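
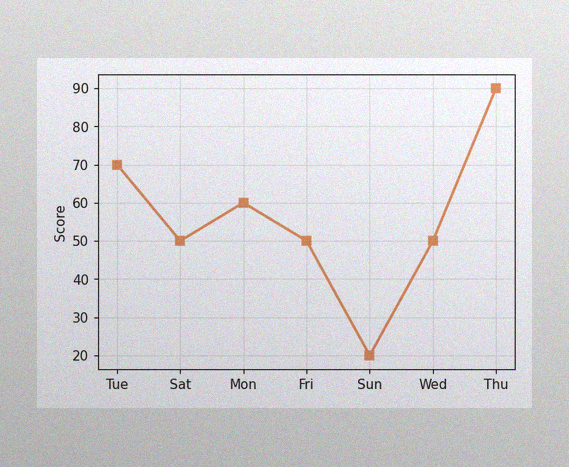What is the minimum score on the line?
The image has some photo noise and uneven lighting. The lowest point is at Sun, and reading across to the y-axis gives 20.

20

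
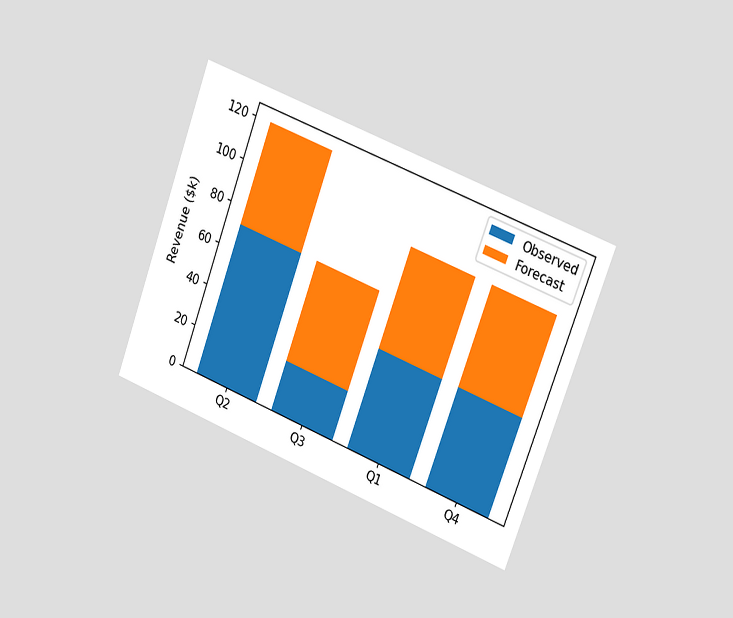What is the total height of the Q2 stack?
$120k

The chart is tilted about 21° clockwise and viewed slightly from the right. The Q2 stack's top reaches $120k on the y-axis.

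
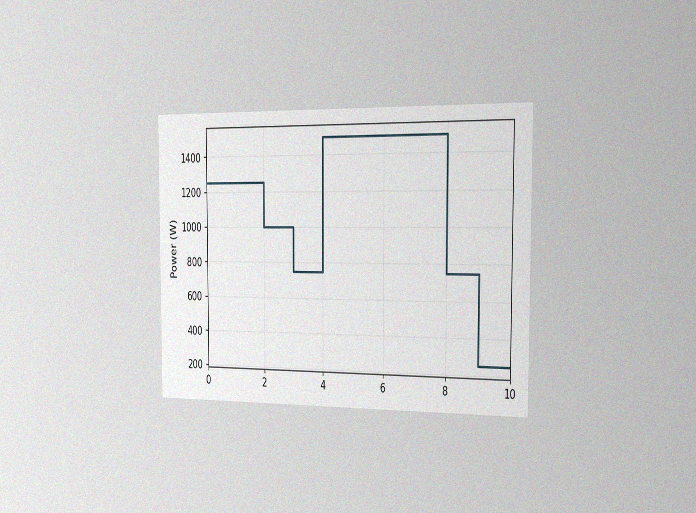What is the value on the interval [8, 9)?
750W

The chart is viewed slightly from the right, with some photo noise. On [8, 9) the step sits at 750W.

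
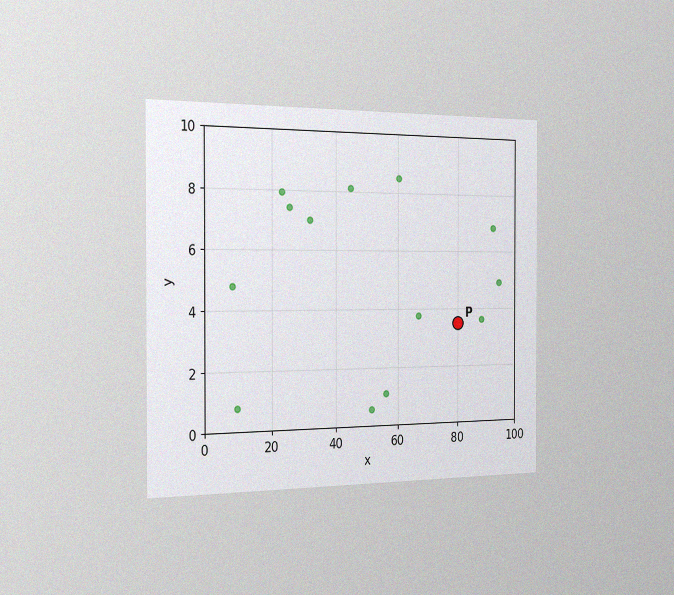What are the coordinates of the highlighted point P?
The chart is viewed slightly from the left, with some photo noise. Following the gridlines from P to each axis, P sits at (80, 3.5).

(80, 3.5)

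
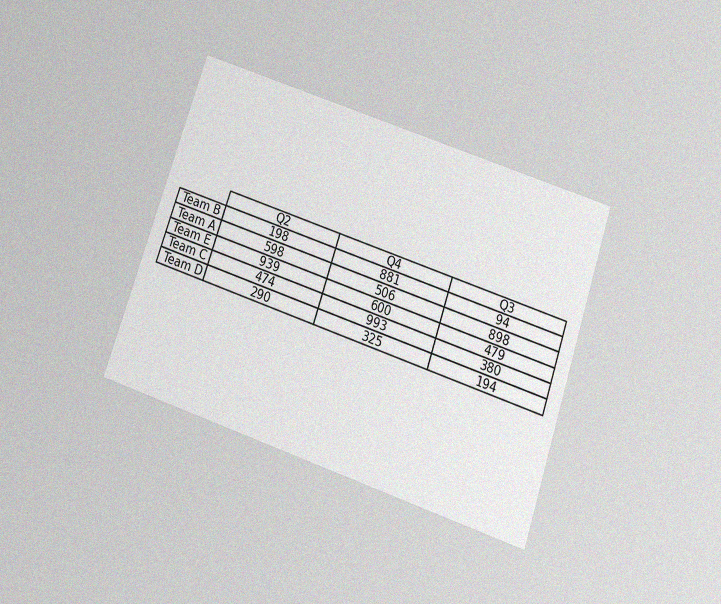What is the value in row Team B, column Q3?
94

The chart is tilted about 19° clockwise and viewed slightly from below, with some photo noise. The (Team B, Q3) cell reads 94.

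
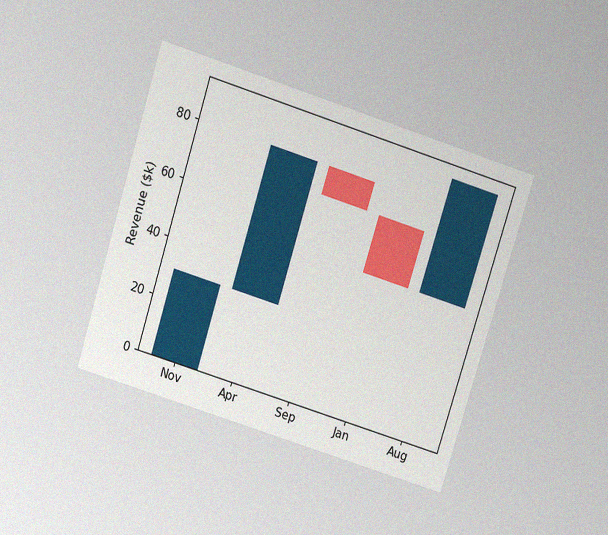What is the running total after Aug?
$90k

The chart is tilted about 17° clockwise and viewed slightly from above, with some photo noise. After Aug the running total reaches $90k.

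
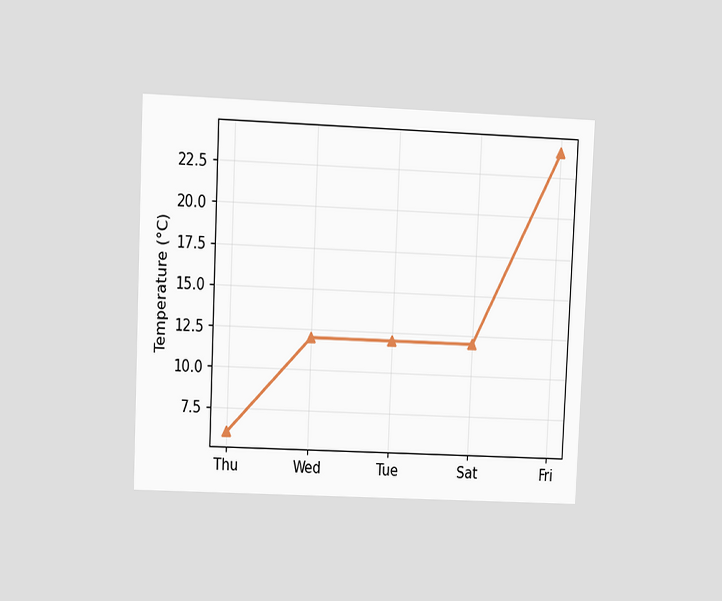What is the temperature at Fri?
24°C

The chart is tilted about 3° clockwise and viewed at a slight angle. At Fri, the line is at 24°C.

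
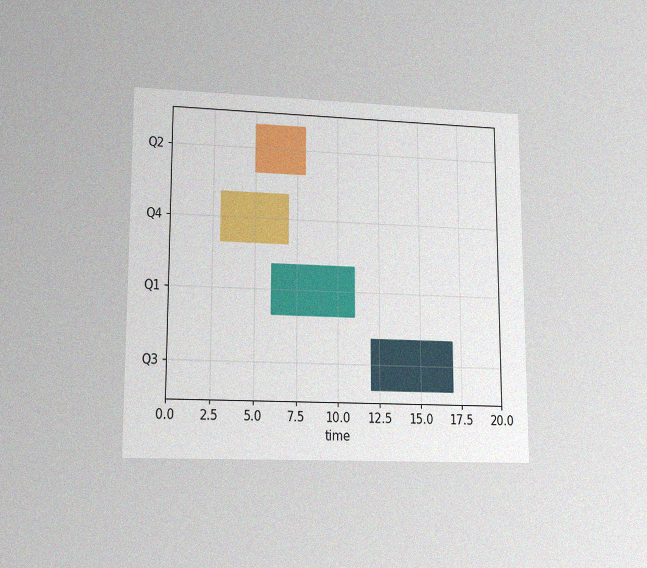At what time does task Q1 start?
6

The chart is viewed at a slight angle, with some photo noise. The Q1 bar begins at t=6.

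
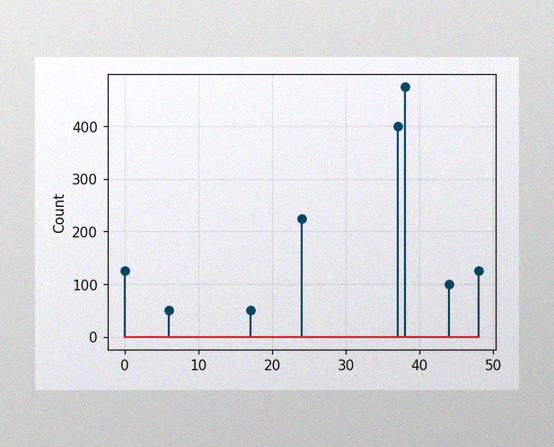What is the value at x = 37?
400

The image has some photo noise and uneven lighting. The stem at x=37 reaches 400.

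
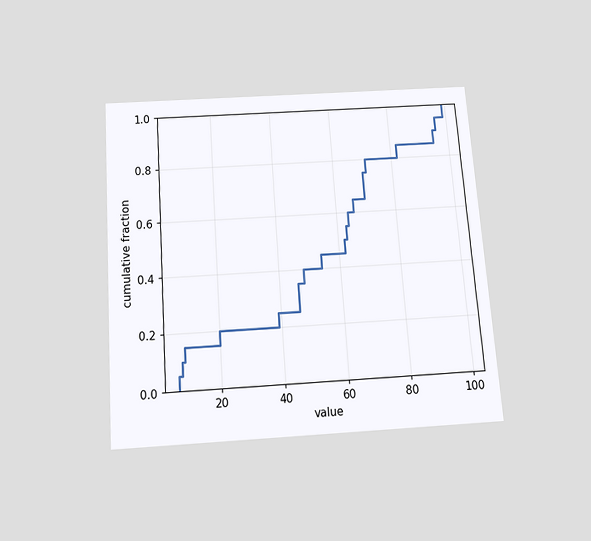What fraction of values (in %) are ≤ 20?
The chart is tilted about 4° counter-clockwise and viewed slightly from below. At x=20 the ECDF step is at 20%.

20%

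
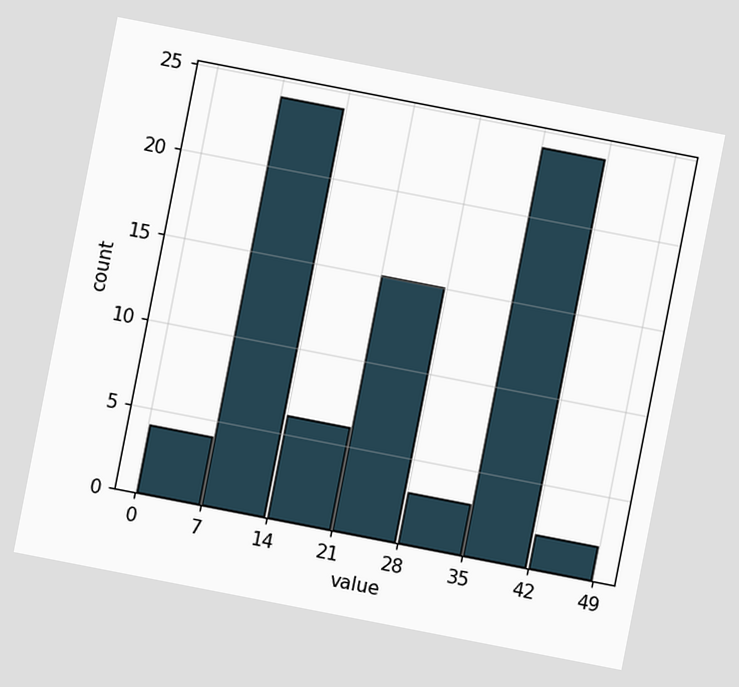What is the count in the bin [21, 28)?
The chart is tilted about 11° clockwise. The [21, 28) bin has height 15.

15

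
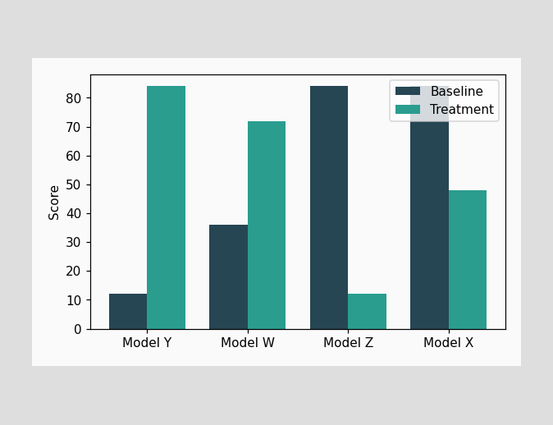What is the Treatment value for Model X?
48

The Treatment bar at Model X reaches 48 on the y-axis.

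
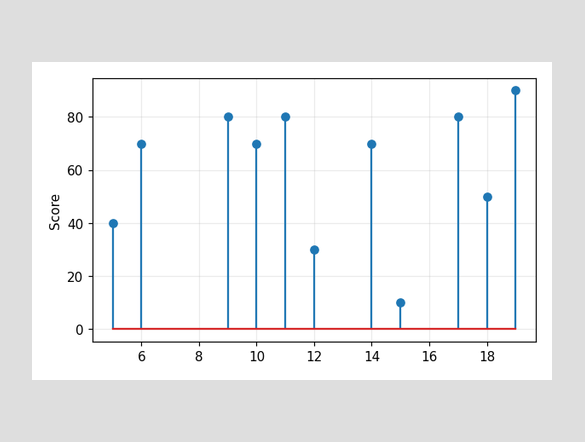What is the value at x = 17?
80

The stem at x=17 reaches 80.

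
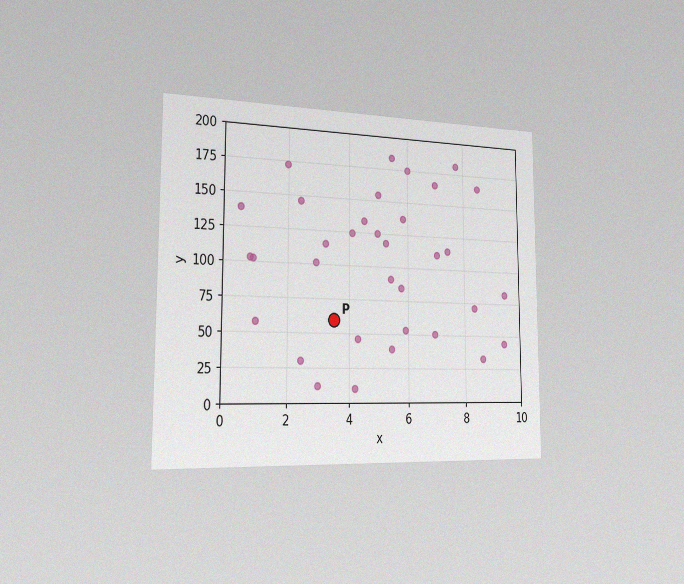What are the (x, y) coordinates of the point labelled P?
The chart is viewed slightly from the left, with some photo noise. Following the gridlines from P to each axis, P sits at (3.5, 60).

(3.5, 60)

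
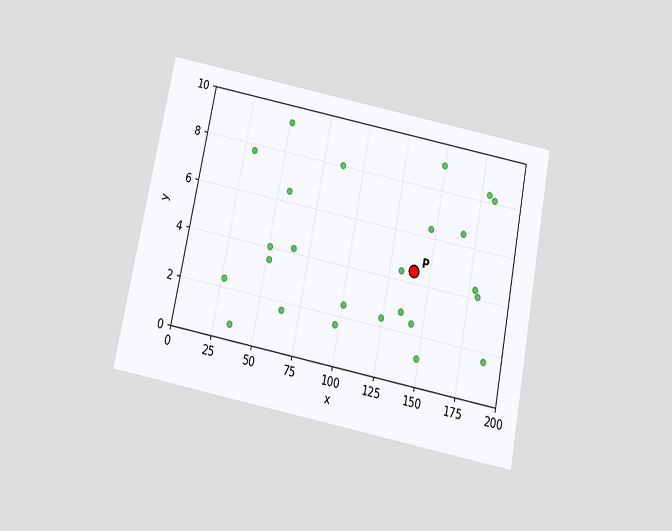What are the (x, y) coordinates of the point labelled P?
(140, 4.5)

The chart is tilted about 11° clockwise and viewed slightly from below. Following the gridlines from P to each axis, P sits at (140, 4.5).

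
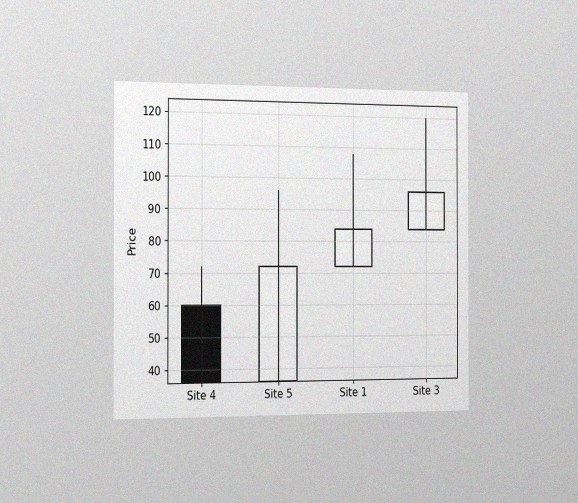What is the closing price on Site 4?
The chart is viewed slightly from the left, with some photo noise. The Site 4 candle closes at 36.

36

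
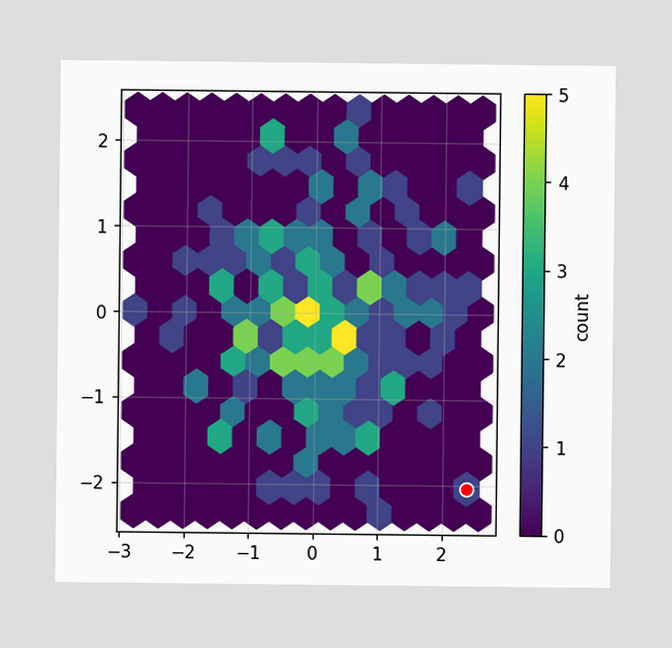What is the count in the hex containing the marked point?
1

The marked hex reads 1 on the colorbar.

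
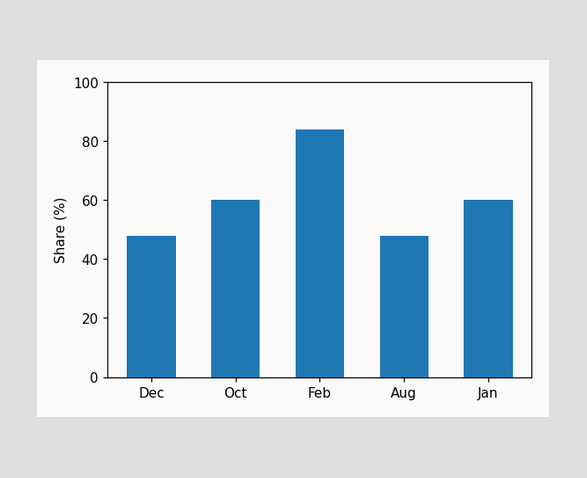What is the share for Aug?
48%

Reading along the chart's y-axis, the Aug bar reaches 48%.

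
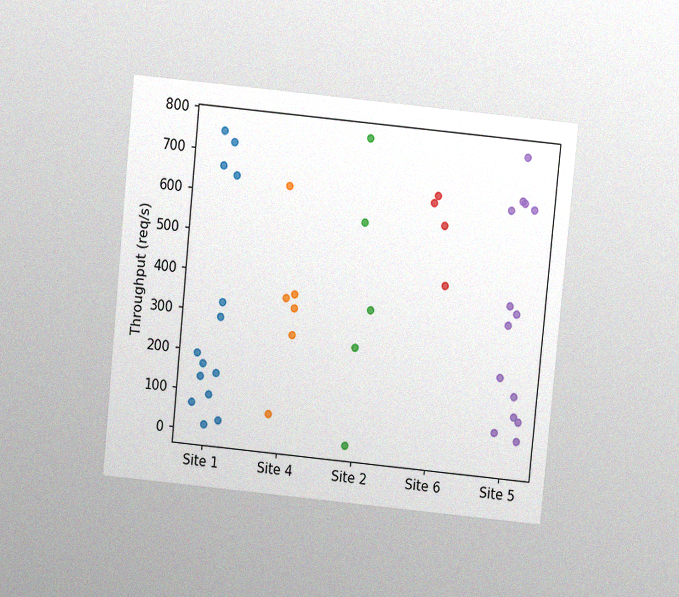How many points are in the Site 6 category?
The chart is tilted about 6° clockwise and viewed slightly from above, with some photo noise. Counting the markers in the Site 6 column gives 4.

4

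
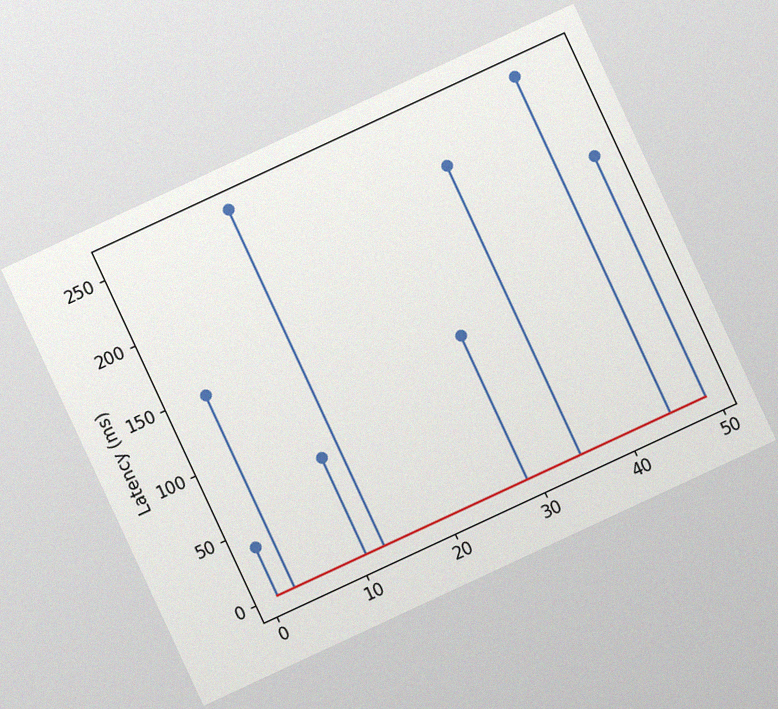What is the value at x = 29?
111ms

The chart is tilted about 25° counter-clockwise, with some photo noise. The stem at x=29 reaches 111ms.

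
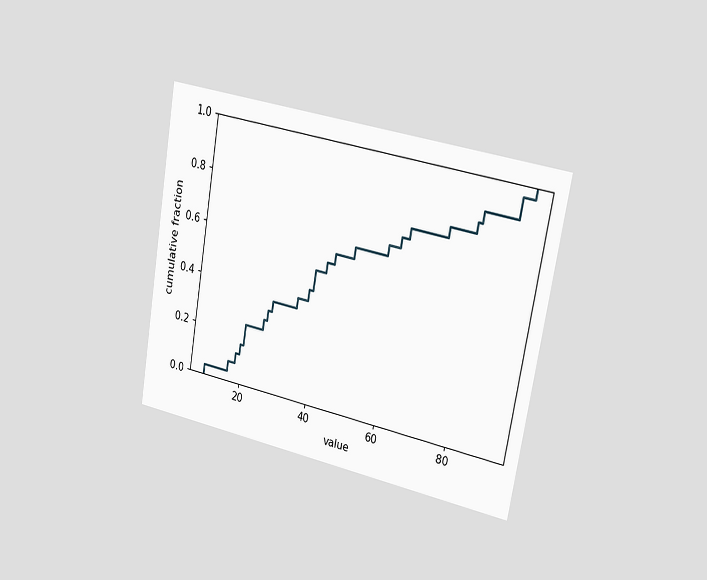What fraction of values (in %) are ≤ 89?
96%

The chart is tilted about 10° clockwise and viewed slightly from the right. At x=89 the ECDF step is at 96%.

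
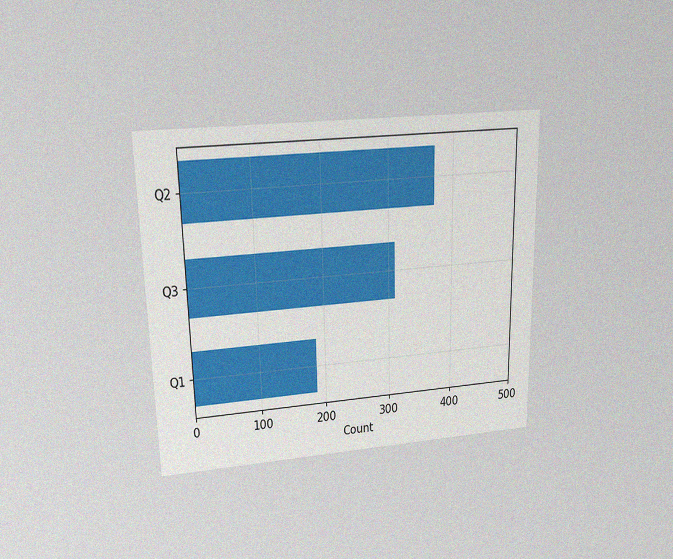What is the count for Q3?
310

The chart is viewed slightly from above, with some photo noise. Reading along the chart's x-axis, the Q3 bar reaches 310.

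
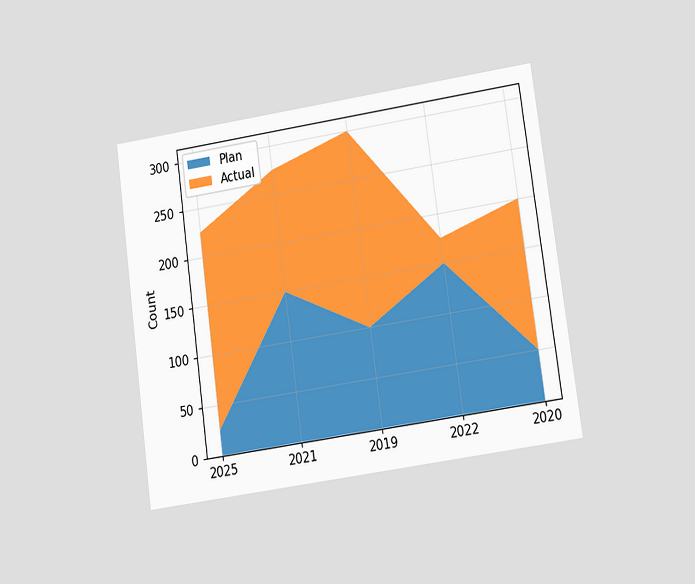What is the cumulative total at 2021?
The chart is tilted about 8° counter-clockwise and viewed at a slight angle. The stacked total at 2021 reaches 275.

275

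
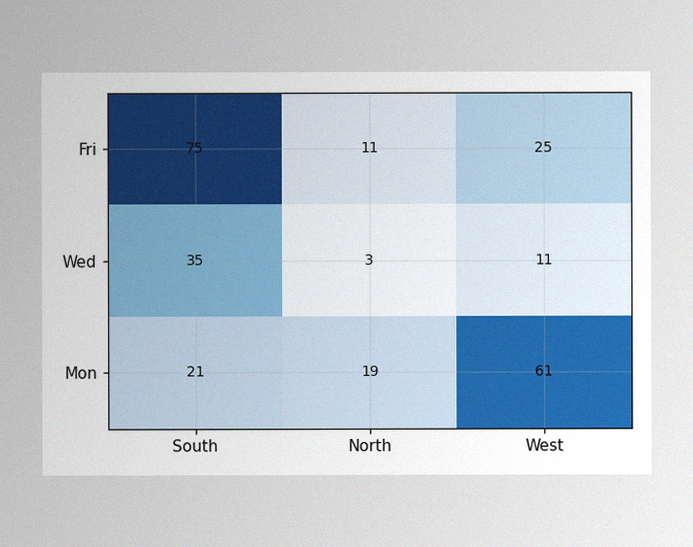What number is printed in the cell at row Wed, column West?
The image has some photo noise and uneven lighting. The (Wed, West) cell reads 11.

11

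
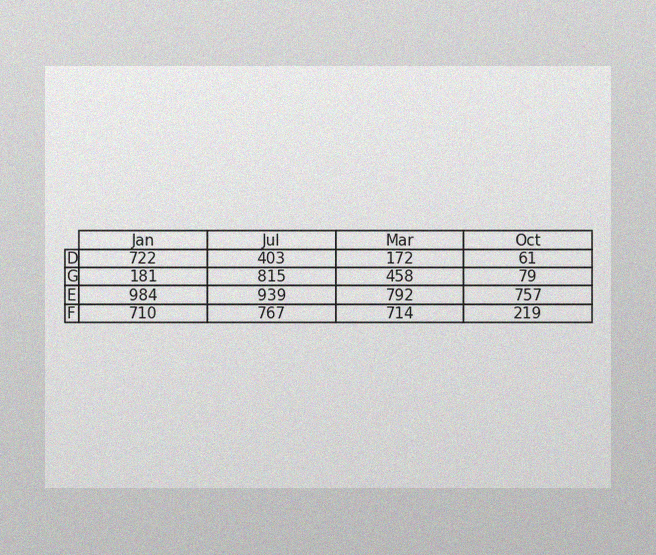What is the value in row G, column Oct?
The image has some photo noise and uneven lighting. The (G, Oct) cell reads 79.

79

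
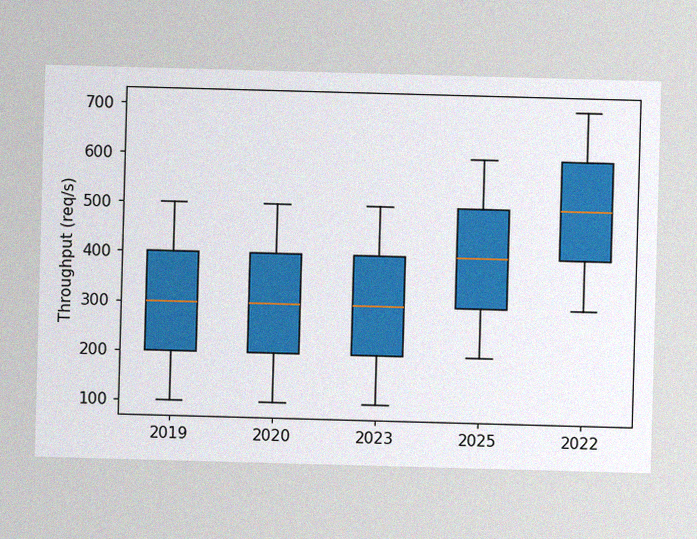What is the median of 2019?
The image has some photo noise and uneven lighting. The median line in the 2019 box sits at 300req/s.

300req/s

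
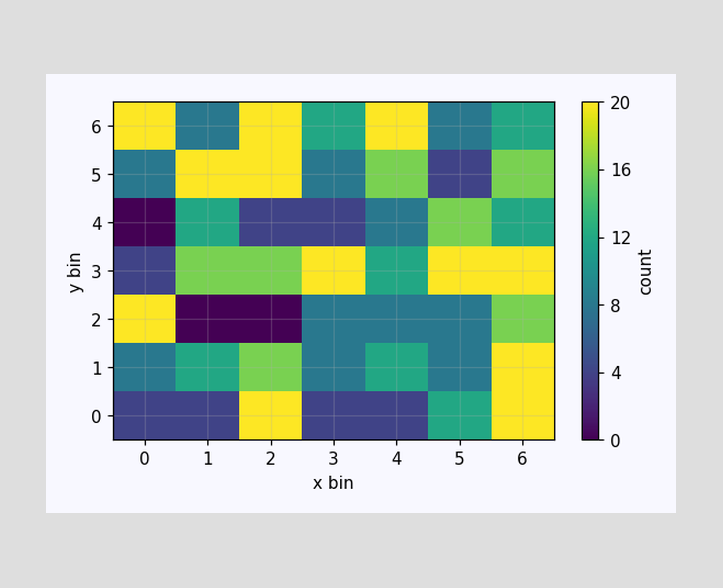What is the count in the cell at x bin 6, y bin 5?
Matching the cell (6, 5) against the colorbar gives 16.

16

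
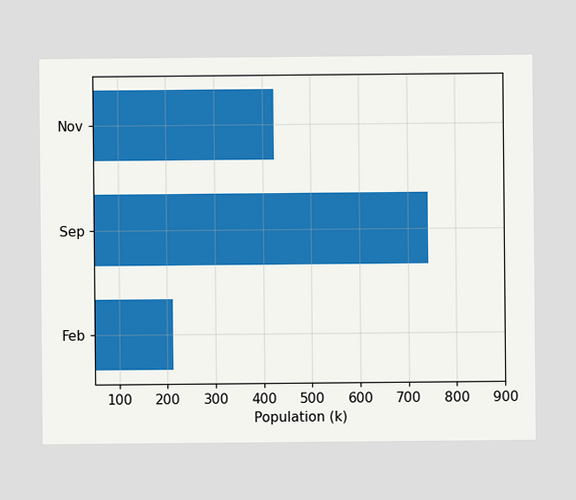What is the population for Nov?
Reading along the chart's x-axis, the Nov bar reaches 424k.

424k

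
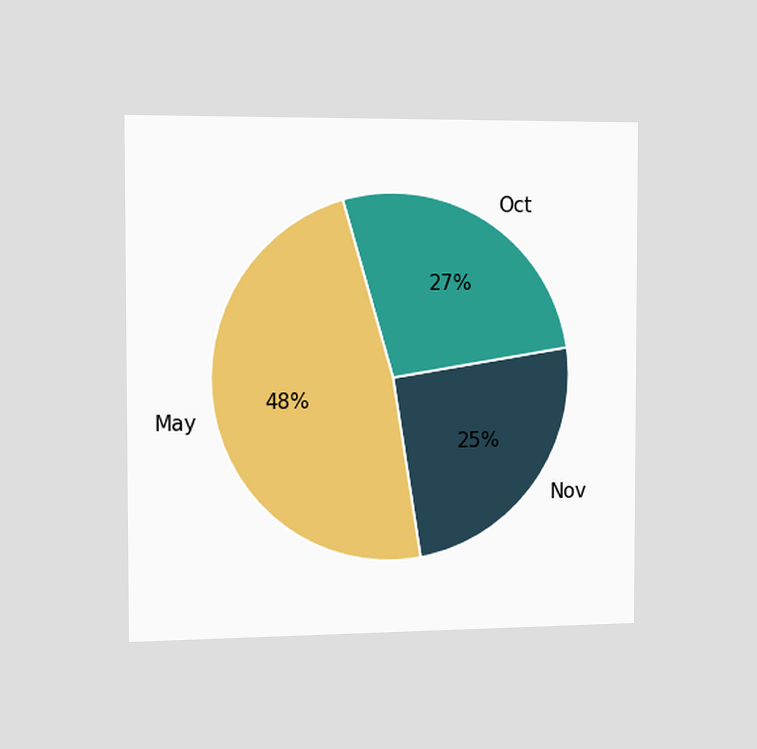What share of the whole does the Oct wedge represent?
The chart is viewed slightly from the left. The Oct slice takes up 27% of the pie.

27%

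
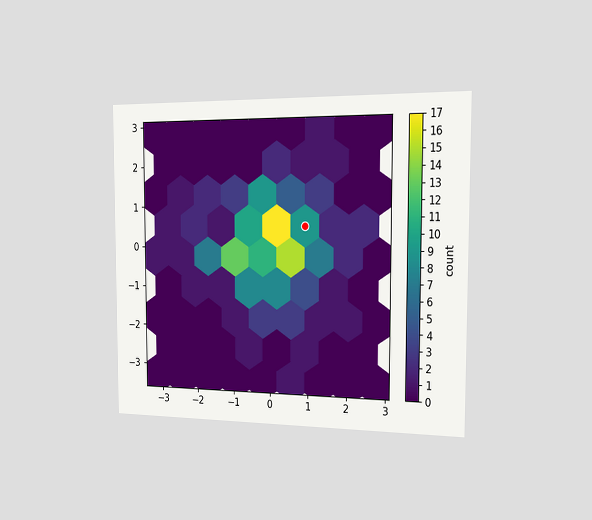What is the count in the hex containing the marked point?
The chart is viewed slightly from the right. The marked hex reads 9 on the colorbar.

9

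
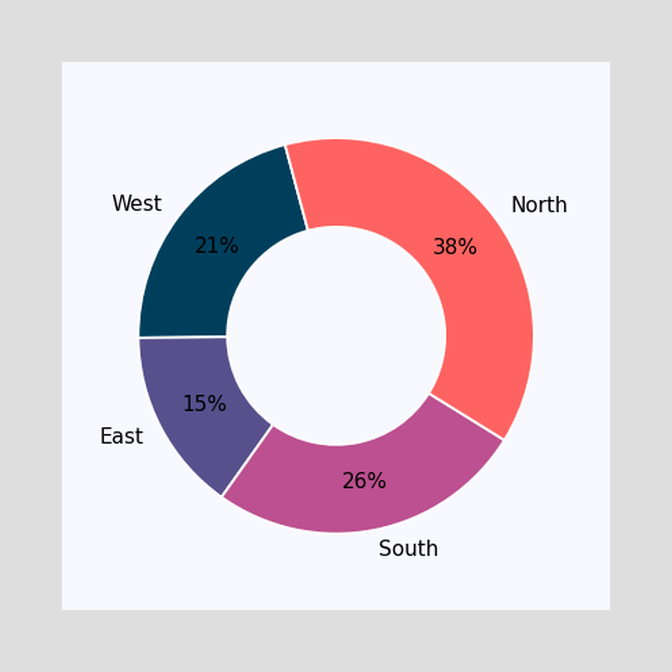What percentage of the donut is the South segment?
26%

The South segment takes up 26% of the ring.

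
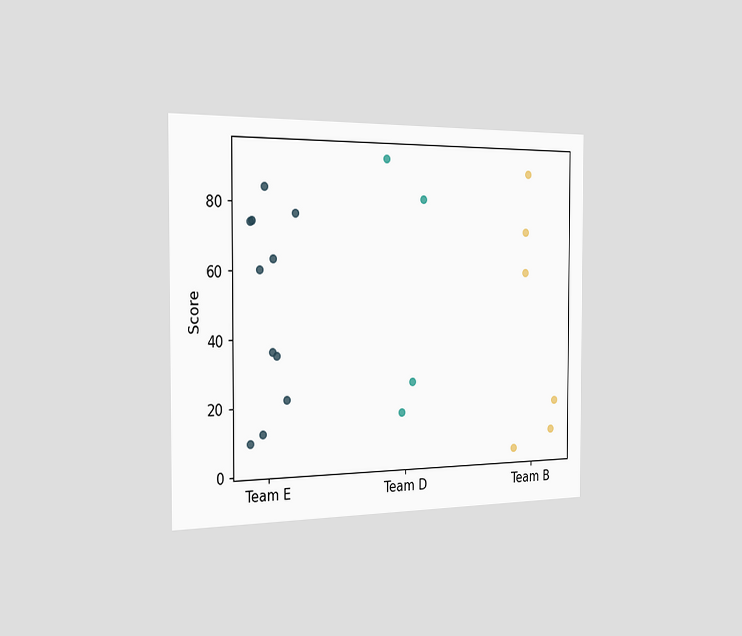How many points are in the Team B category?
6

The chart is viewed slightly from the left. Counting the markers in the Team B column gives 6.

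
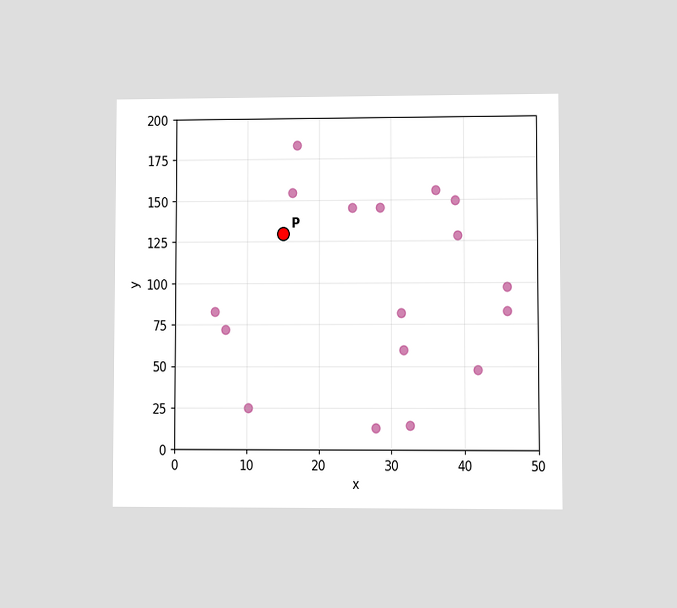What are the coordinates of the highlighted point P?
(15, 130)

The chart is viewed at a slight angle. Following the gridlines from P to each axis, P sits at (15, 130).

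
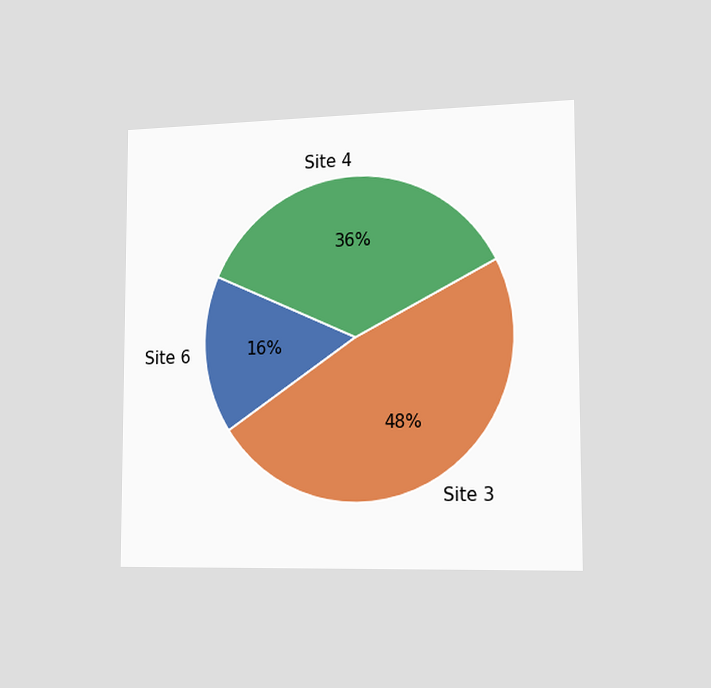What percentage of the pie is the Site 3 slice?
48%

The chart is viewed slightly from the right. The Site 3 slice takes up 48% of the pie.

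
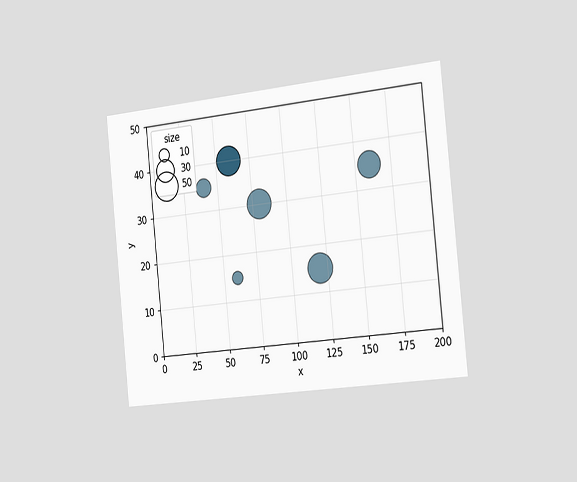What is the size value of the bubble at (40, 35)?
20

The chart is tilted about 6° counter-clockwise and viewed slightly from the right. Matching the bubble at (40, 35) against the size legend gives 20.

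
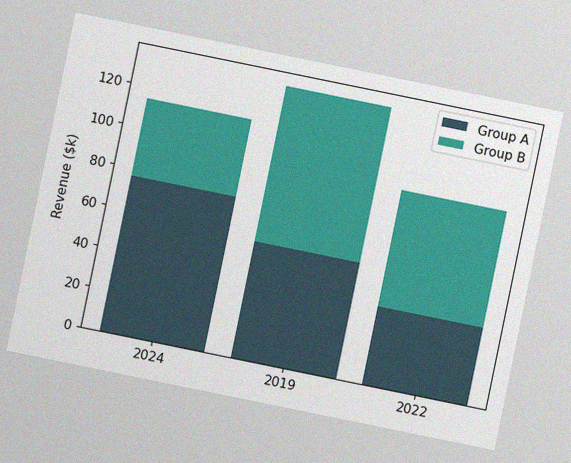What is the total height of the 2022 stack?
The chart is tilted about 12° clockwise, with some photo noise. The 2022 stack's top reaches $95k on the y-axis.

$95k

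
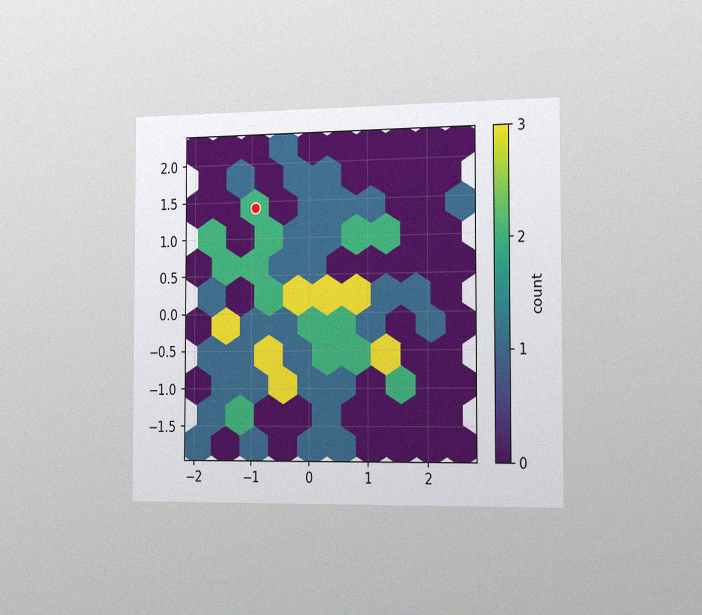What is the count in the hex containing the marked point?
The chart is viewed slightly from the right, with some photo noise. The marked hex reads 2 on the colorbar.

2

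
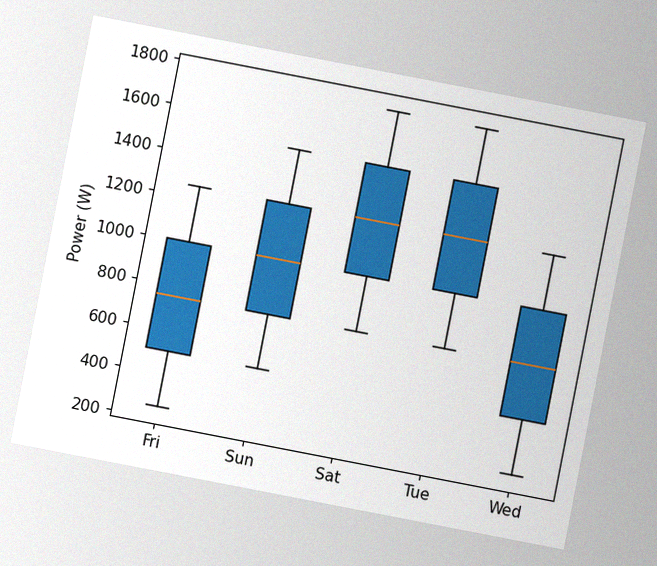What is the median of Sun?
1000W

The chart is tilted about 11° clockwise, with some photo noise. The median line in the Sun box sits at 1000W.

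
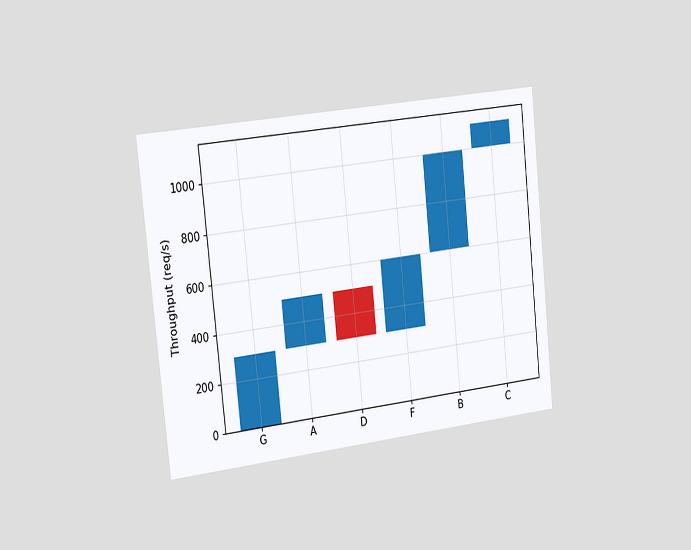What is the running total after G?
The chart is tilted about 6° counter-clockwise and viewed slightly from the left. After G the running total reaches 300req/s.

300req/s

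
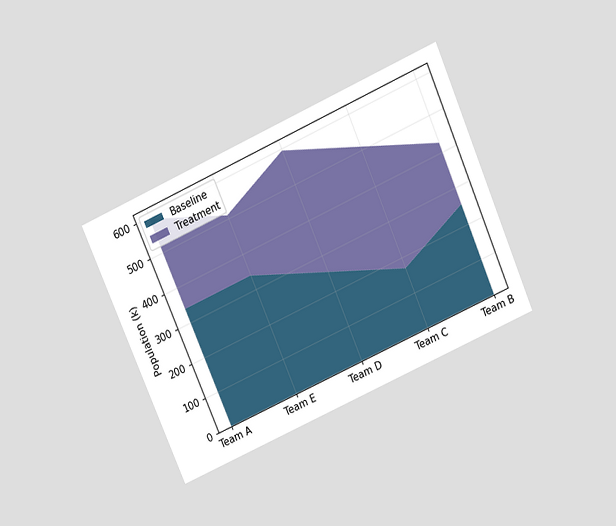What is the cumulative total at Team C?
510k

The chart is tilted about 24° counter-clockwise and viewed slightly from above. The stacked total at Team C reaches 510k.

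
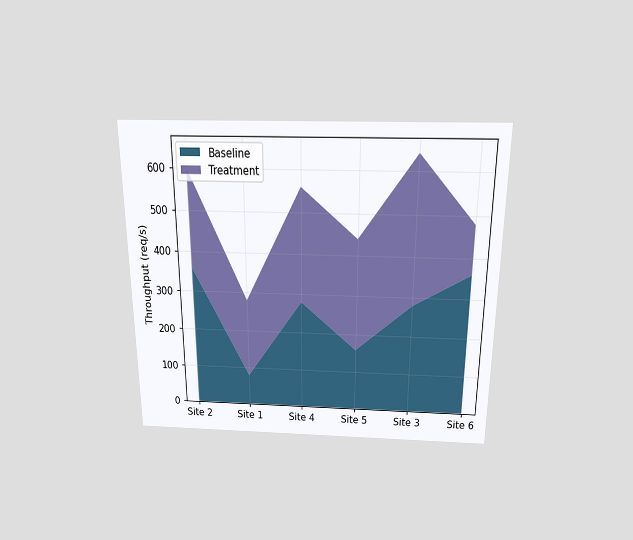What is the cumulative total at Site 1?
The chart is viewed slightly from above. The stacked total at Site 1 reaches 280req/s.

280req/s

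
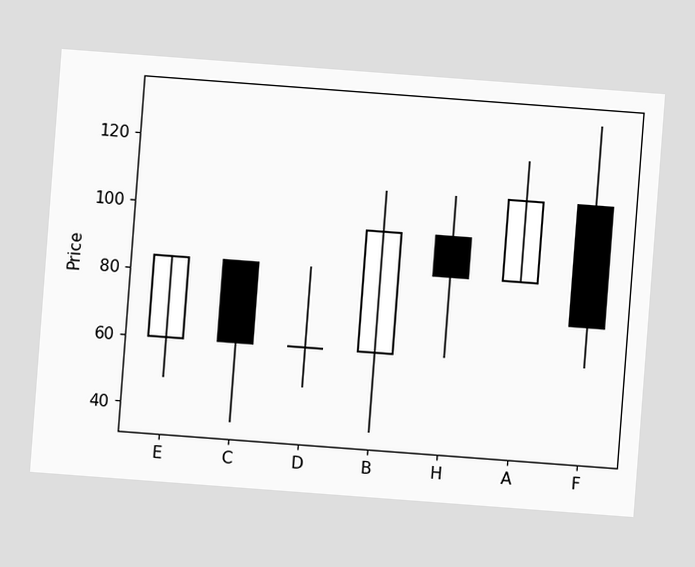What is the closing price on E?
The chart is tilted about 4° clockwise. The E candle closes at 84.

84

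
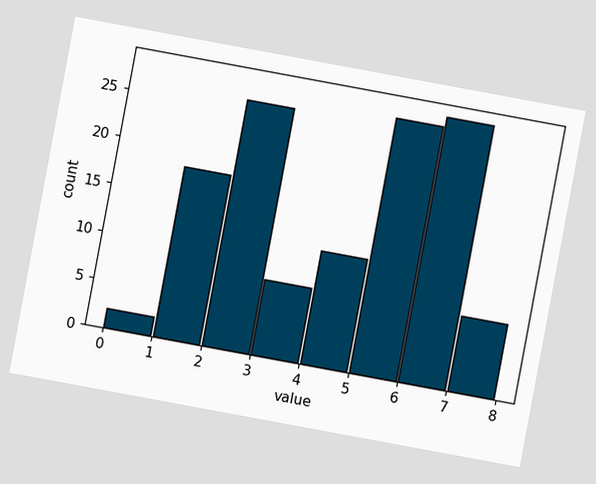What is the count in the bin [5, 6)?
27

The chart is tilted about 10° clockwise. The [5, 6) bin has height 27.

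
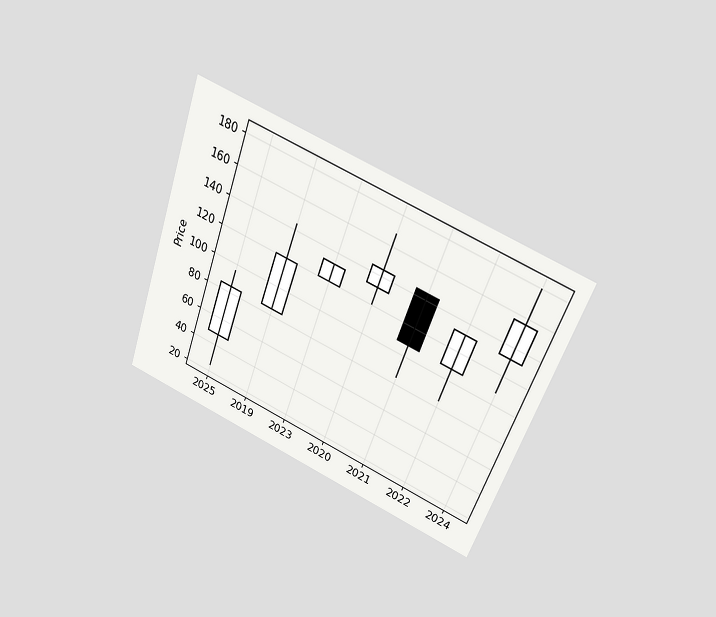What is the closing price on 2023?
The chart is tilted about 20° clockwise and viewed slightly from above. The 2023 candle closes at 132.

132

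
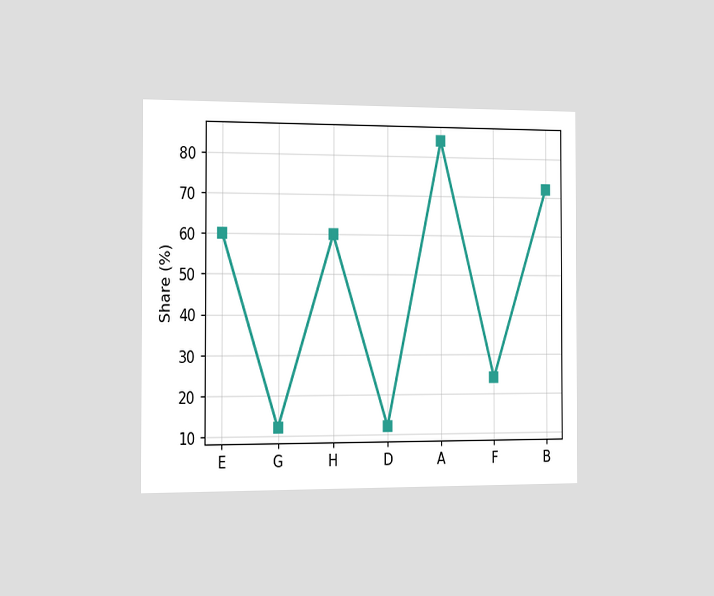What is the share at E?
60%

The chart is viewed slightly from the left. At E, the line is at 60%.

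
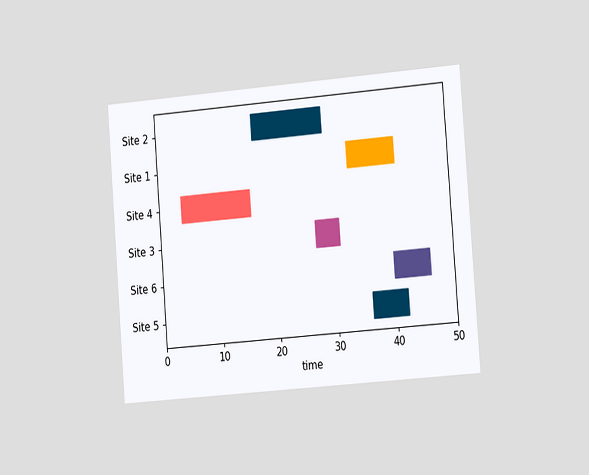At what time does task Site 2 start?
The chart is tilted about 4° counter-clockwise and viewed slightly from the right. The Site 2 bar begins at t=17.

17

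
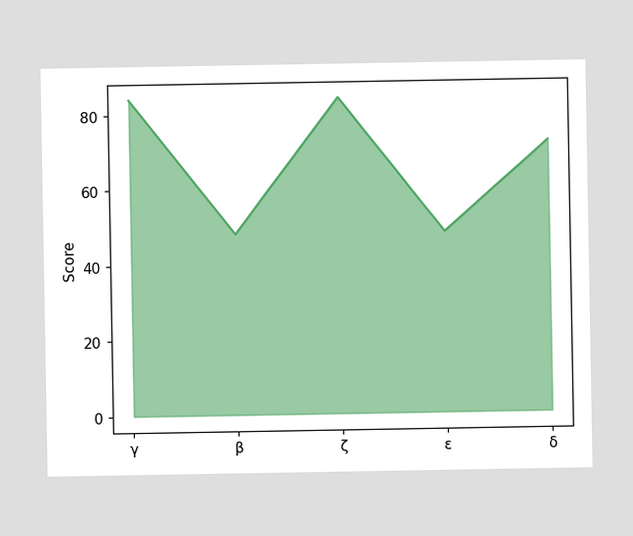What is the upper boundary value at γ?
84

At γ the upper boundary is at 84.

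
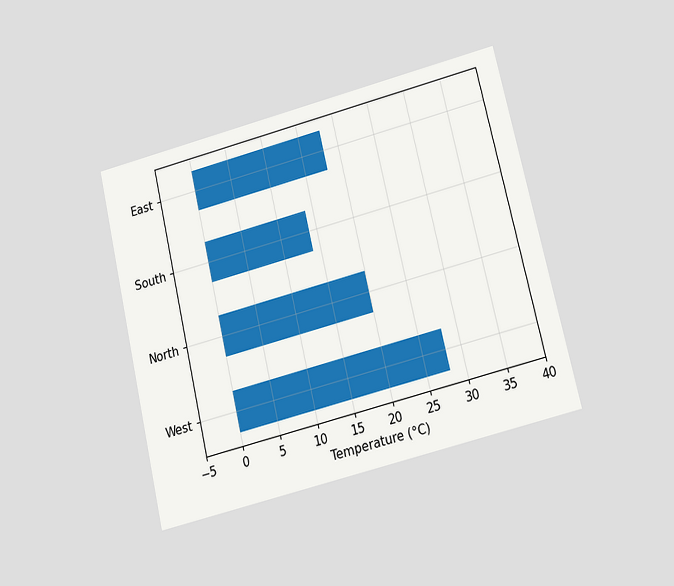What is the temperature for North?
The chart is tilted about 13° counter-clockwise and viewed slightly from below. Reading along the chart's x-axis, the North bar reaches 20°C.

20°C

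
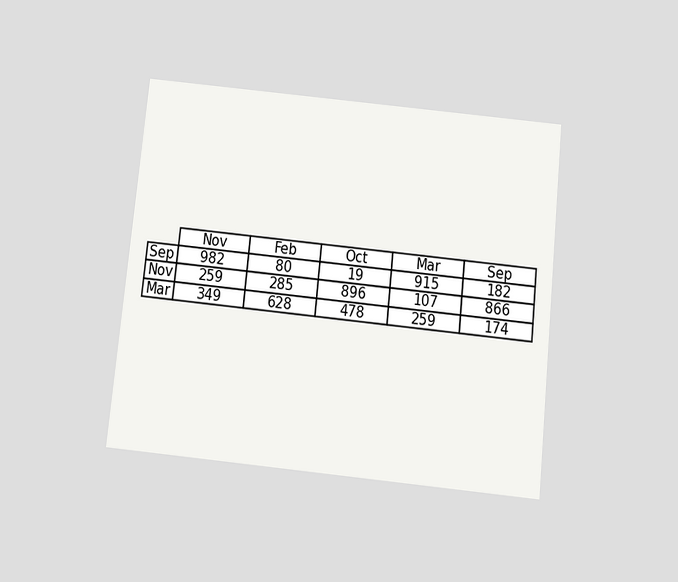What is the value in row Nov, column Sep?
The chart is tilted about 6° clockwise and viewed slightly from below. The (Nov, Sep) cell reads 866.

866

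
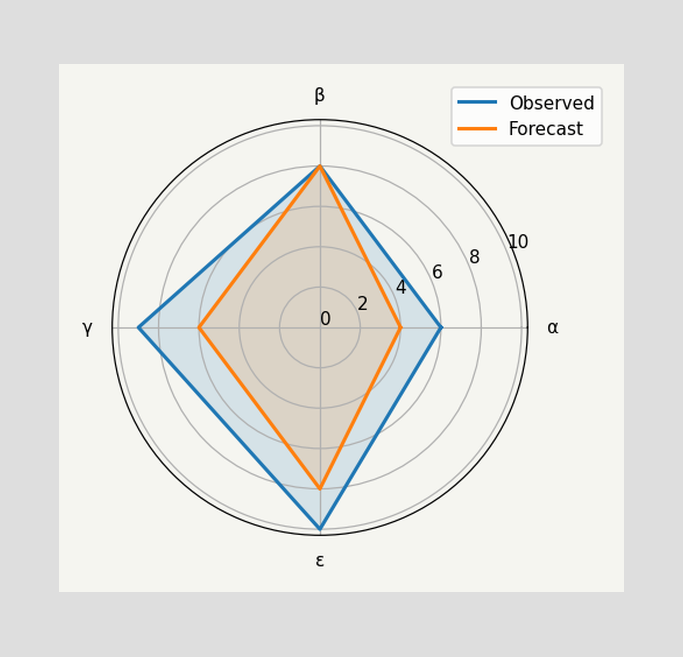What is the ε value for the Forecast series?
8

On the ε axis, Forecast reaches 8.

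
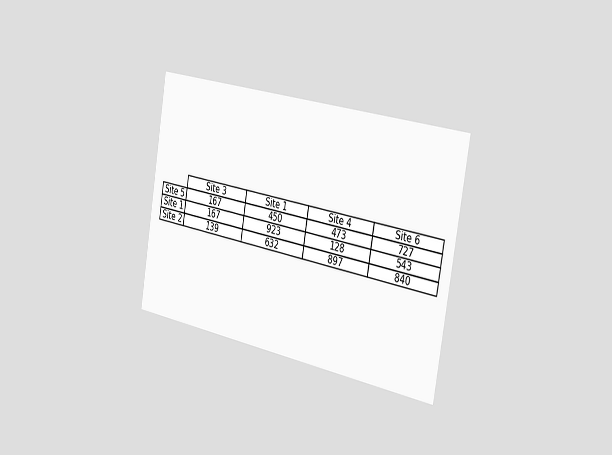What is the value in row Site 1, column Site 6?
The chart is tilted about 10° clockwise and viewed slightly from the right. The (Site 1, Site 6) cell reads 543.

543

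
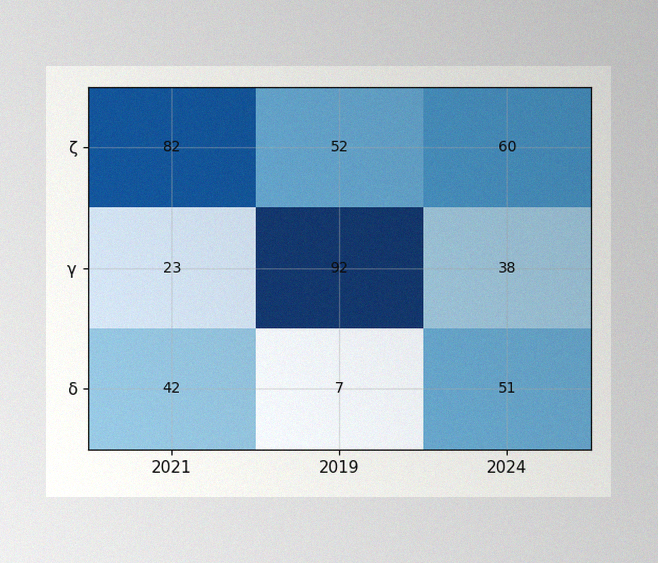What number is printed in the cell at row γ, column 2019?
The image has some photo noise and uneven lighting. The (γ, 2019) cell reads 92.

92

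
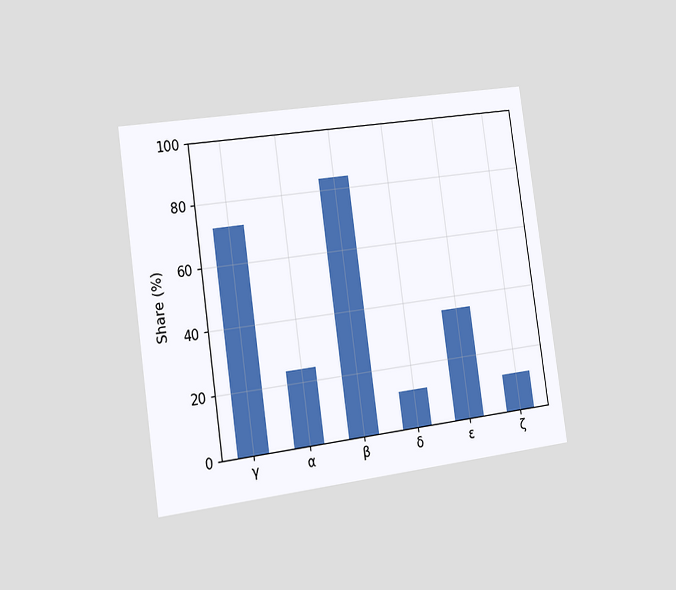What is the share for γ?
72%

The chart is tilted about 8° counter-clockwise and viewed slightly from the left. Reading along the chart's y-axis, the γ bar reaches 72%.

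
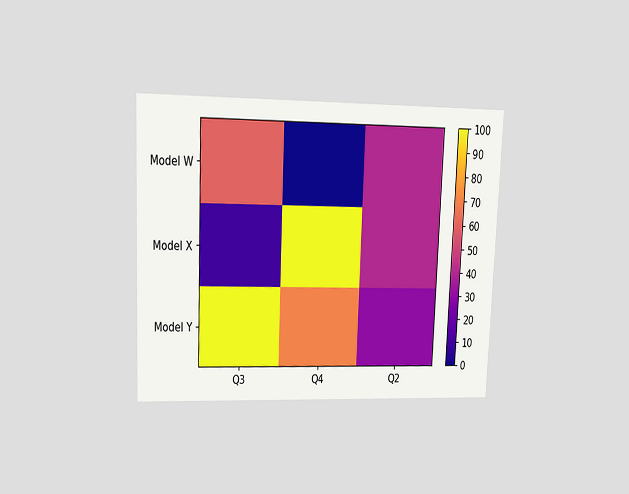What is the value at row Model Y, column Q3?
The chart is tilted about 2° clockwise and viewed at a slight angle. Matching cell (Model Y, Q3) against the colorbar gives 100.

100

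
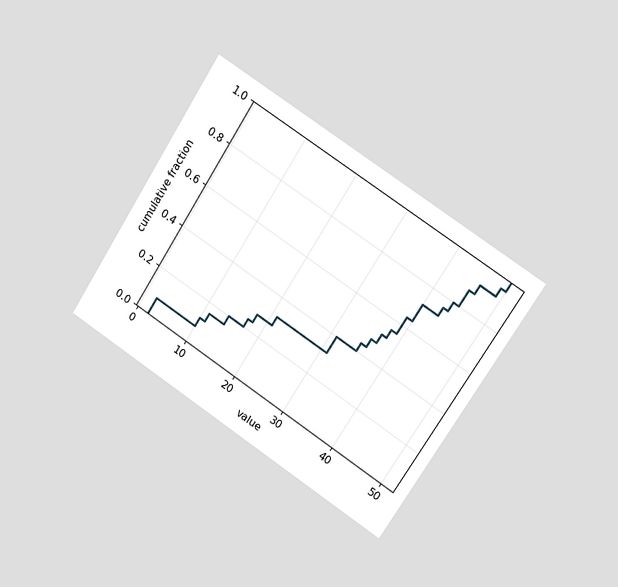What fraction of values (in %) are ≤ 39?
64%

The chart is tilted about 33° clockwise and viewed slightly from the right. At x=39 the ECDF step is at 64%.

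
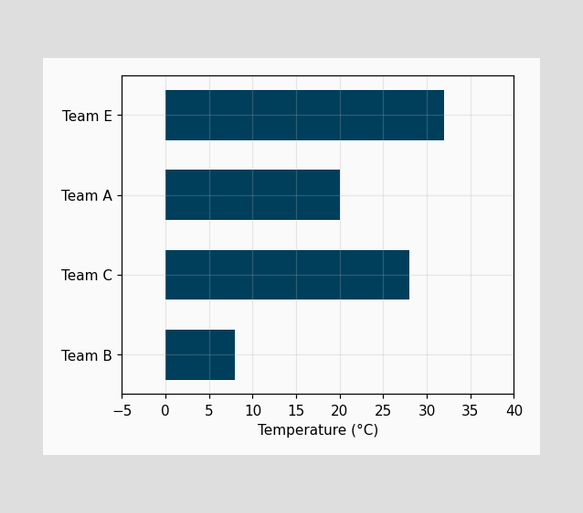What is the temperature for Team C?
28°C

Reading along the chart's x-axis, the Team C bar reaches 28°C.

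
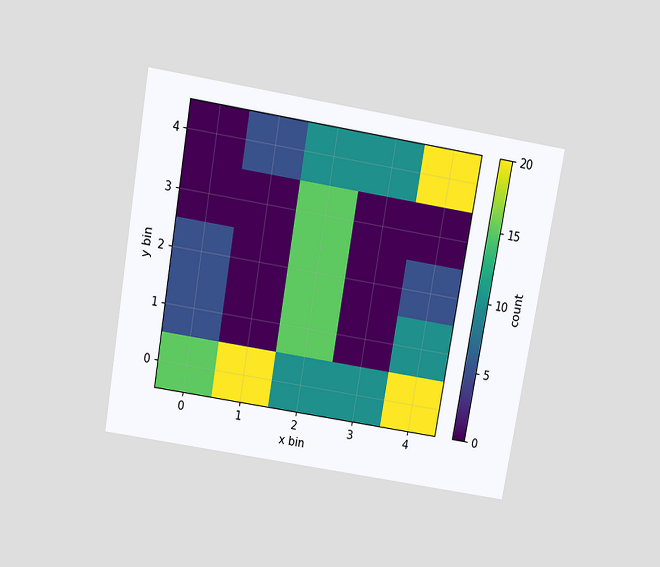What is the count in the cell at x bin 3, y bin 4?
The chart is tilted about 10° clockwise and viewed slightly from above. Matching the cell (3, 4) against the colorbar gives 10.

10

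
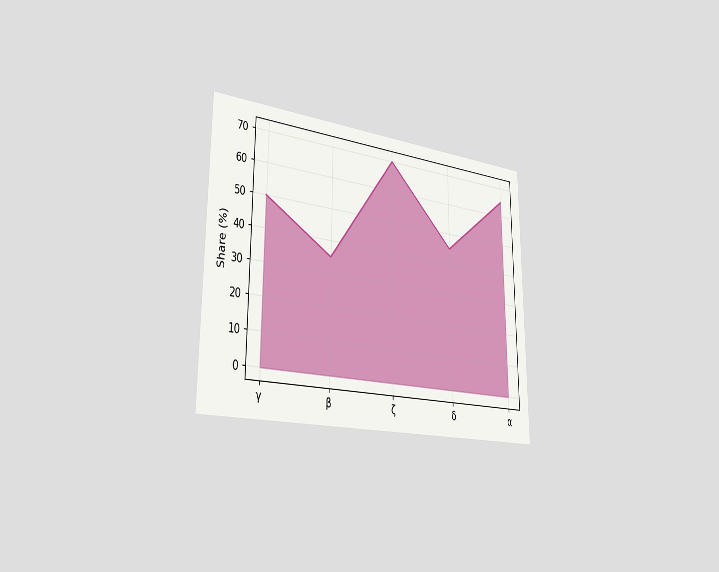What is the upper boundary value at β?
The chart is viewed slightly from the left. At β the upper boundary is at 35%.

35%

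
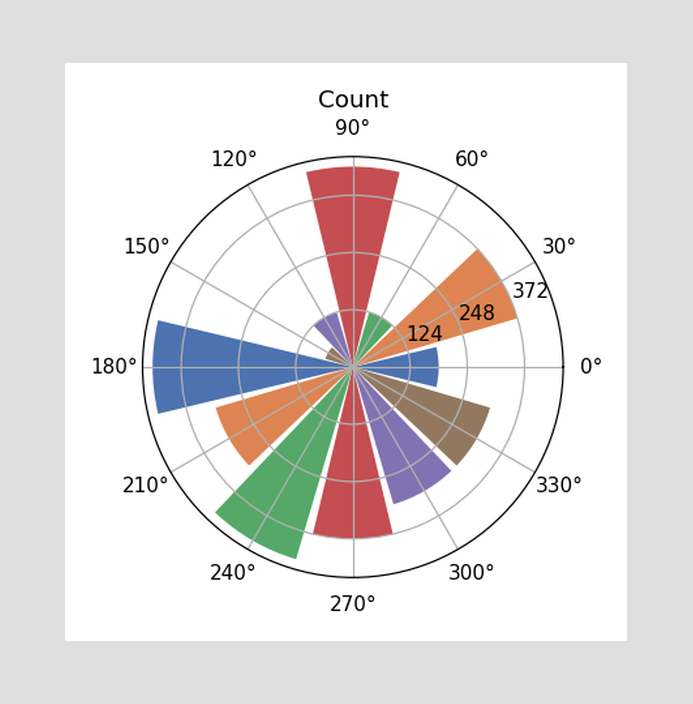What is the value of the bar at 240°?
434

The bar at 240° reaches 434 on the radial axis.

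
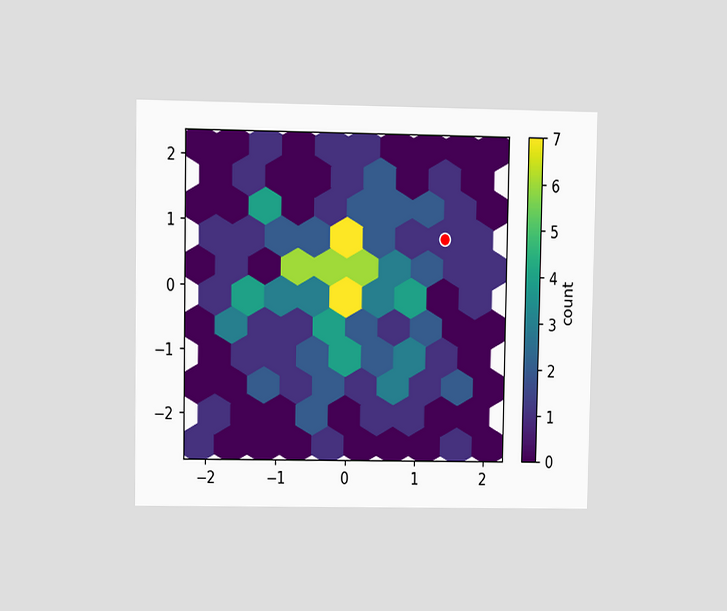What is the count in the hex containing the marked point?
The chart is viewed at a slight angle. The marked hex reads 1 on the colorbar.

1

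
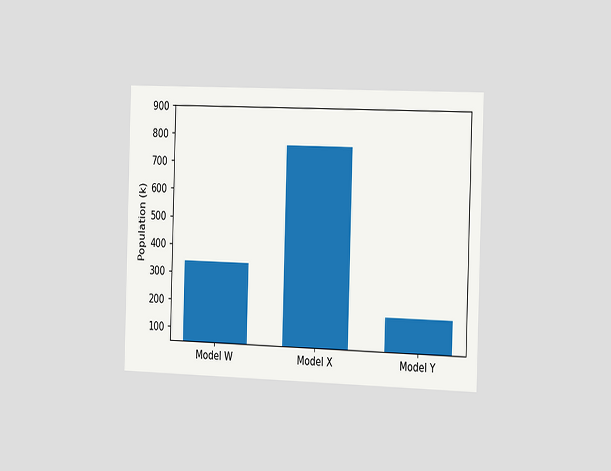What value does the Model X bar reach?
765k

The chart is viewed slightly from the right. Reading along the chart's y-axis, the Model X bar reaches 765k.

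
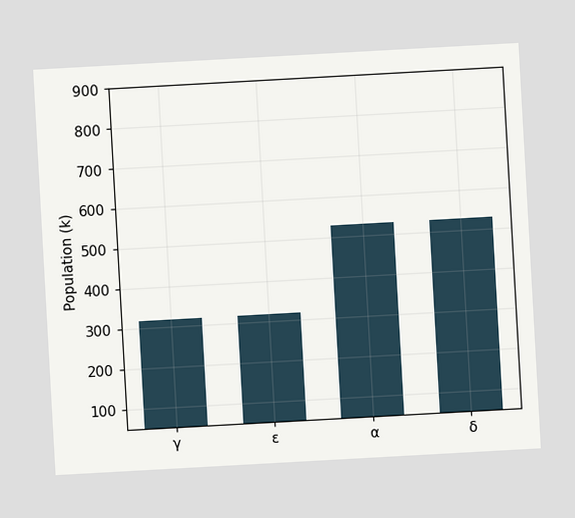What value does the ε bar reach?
318k

The chart is tilted about 3° counter-clockwise. Reading along the chart's y-axis, the ε bar reaches 318k.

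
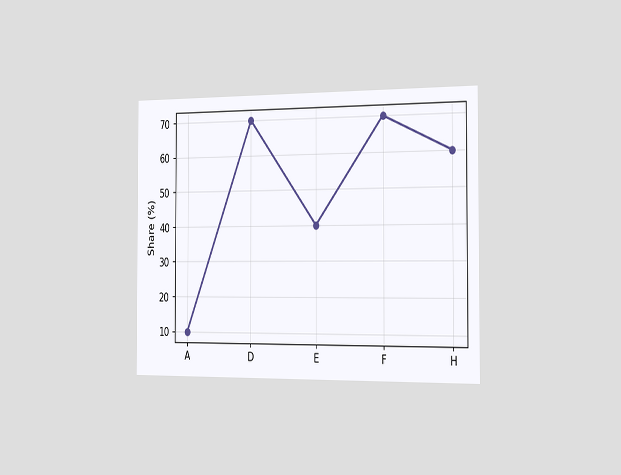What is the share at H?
60%

The chart is viewed slightly from the right. At H, the line is at 60%.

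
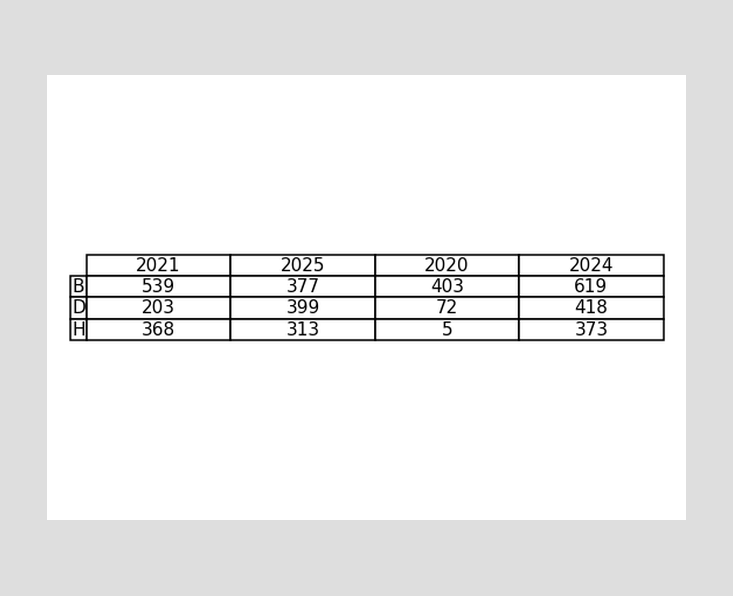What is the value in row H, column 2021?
368

The (H, 2021) cell reads 368.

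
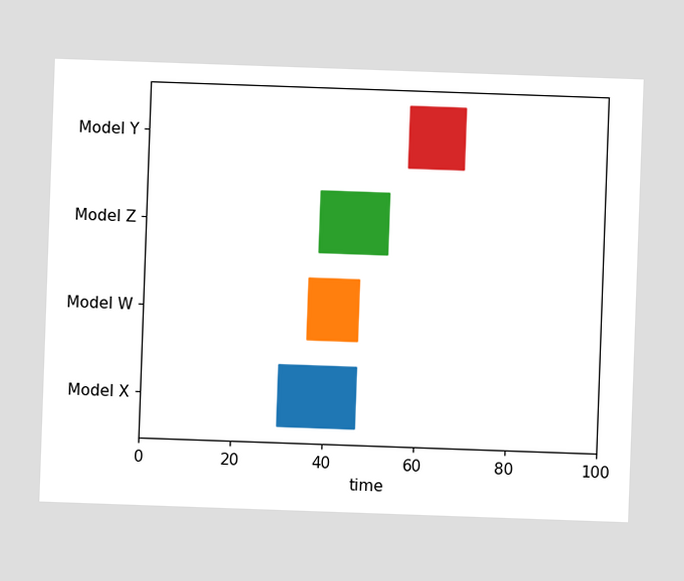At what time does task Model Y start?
The chart is tilted about 2° clockwise. The Model Y bar begins at t=57.

57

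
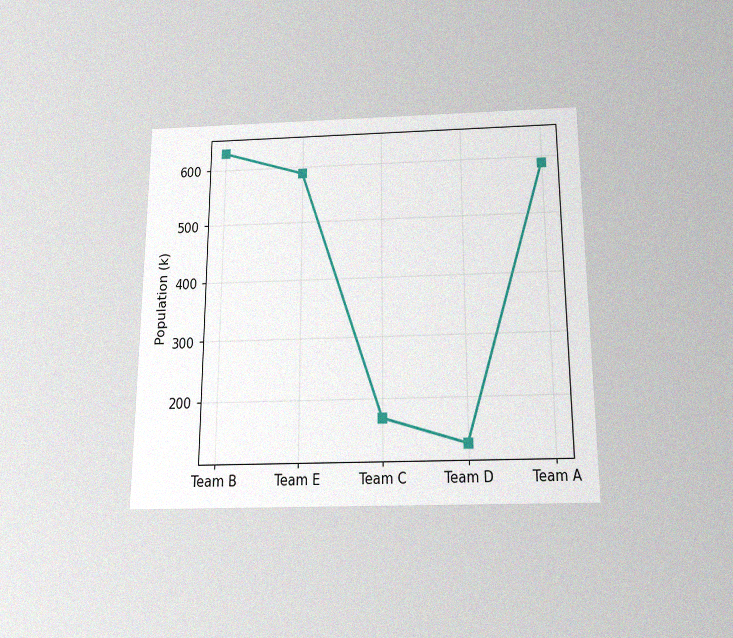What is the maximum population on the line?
630k

The chart is viewed slightly from below, with some photo noise. The highest point is at Team B, and reading across to the y-axis gives 630k.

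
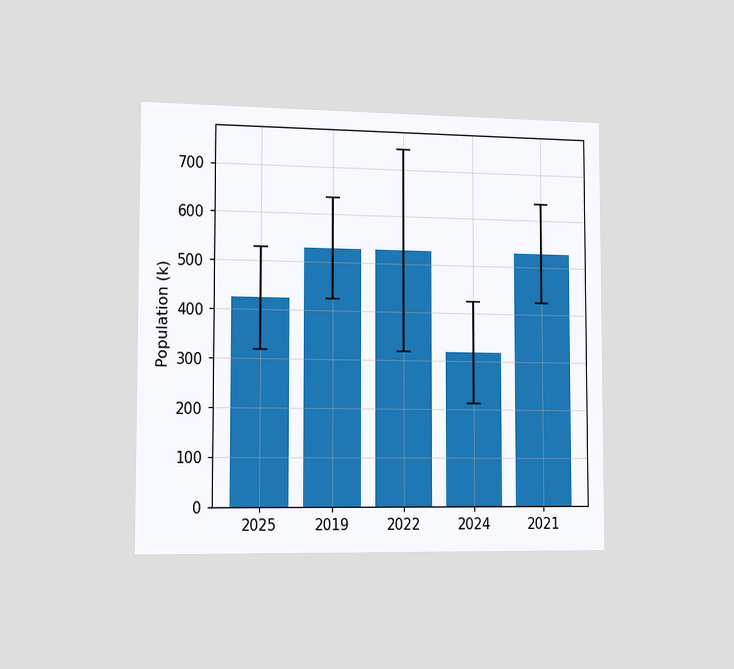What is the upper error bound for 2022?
The chart is viewed slightly from the left. The 2022 bar's upper whisker reaches 742k.

742k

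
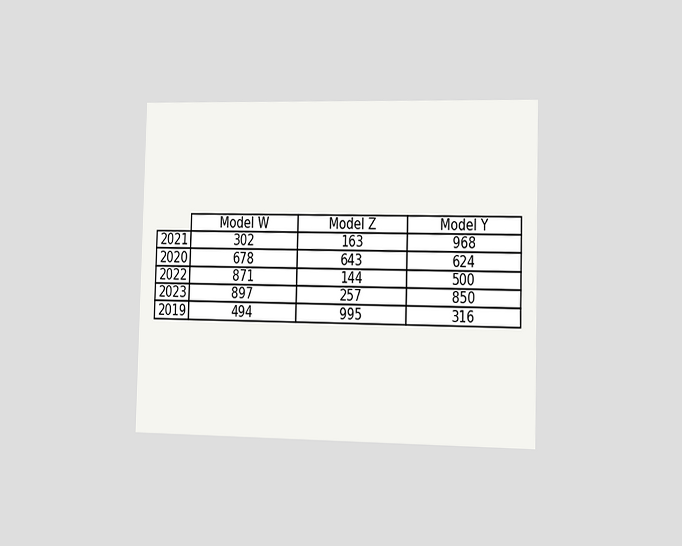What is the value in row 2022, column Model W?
871

The chart is viewed slightly from the right. The (2022, Model W) cell reads 871.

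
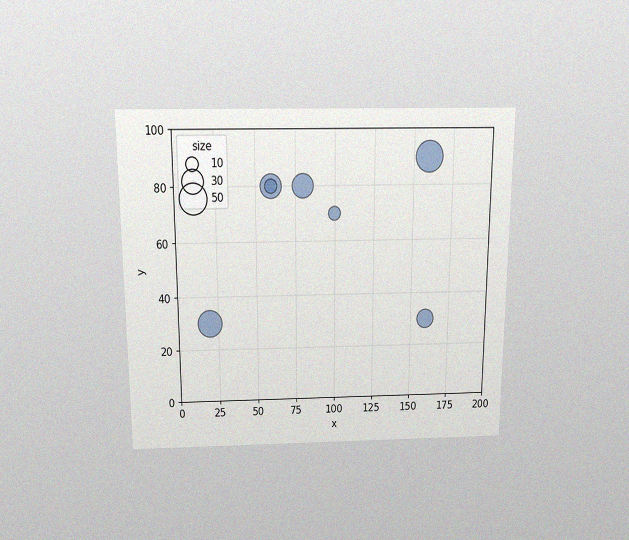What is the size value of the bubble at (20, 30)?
40

The chart is viewed slightly from above, with some photo noise. Matching the bubble at (20, 30) against the size legend gives 40.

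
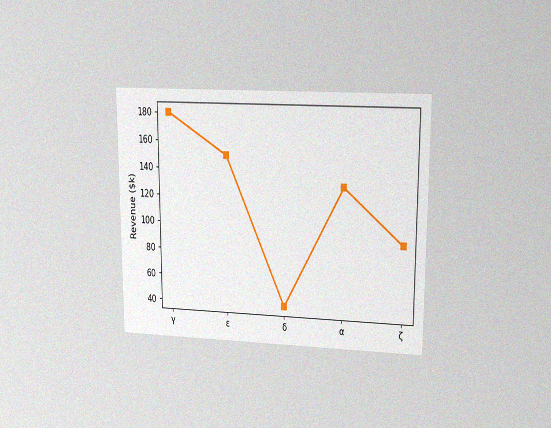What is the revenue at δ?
$40k

The chart is viewed at a slight angle, with some photo noise. At δ, the line is at $40k.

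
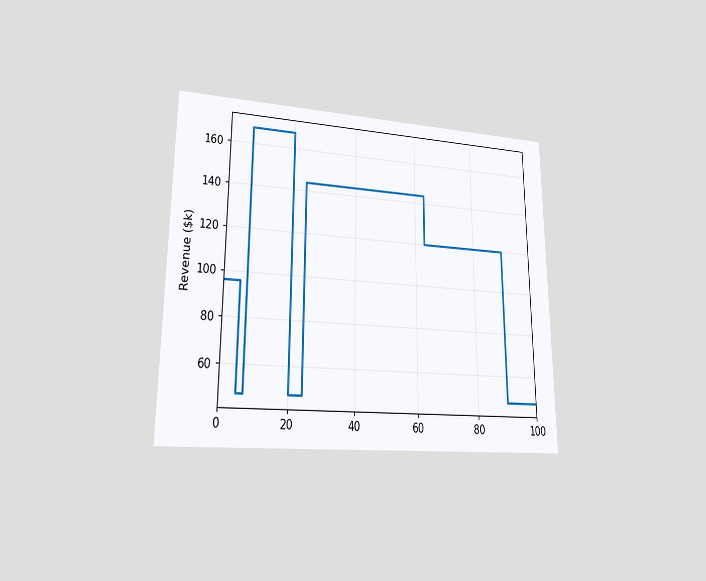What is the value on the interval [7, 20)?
$168k

The chart is viewed at a slight angle. On [7, 20) the step sits at $168k.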